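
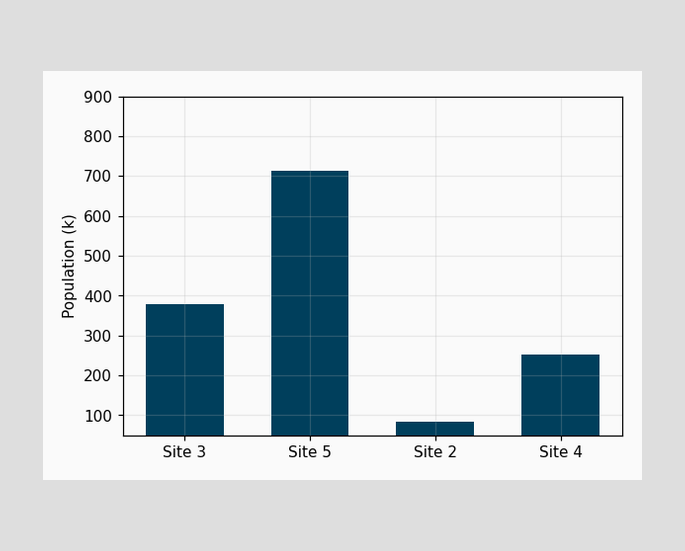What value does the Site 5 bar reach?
714k

Reading along the chart's y-axis, the Site 5 bar reaches 714k.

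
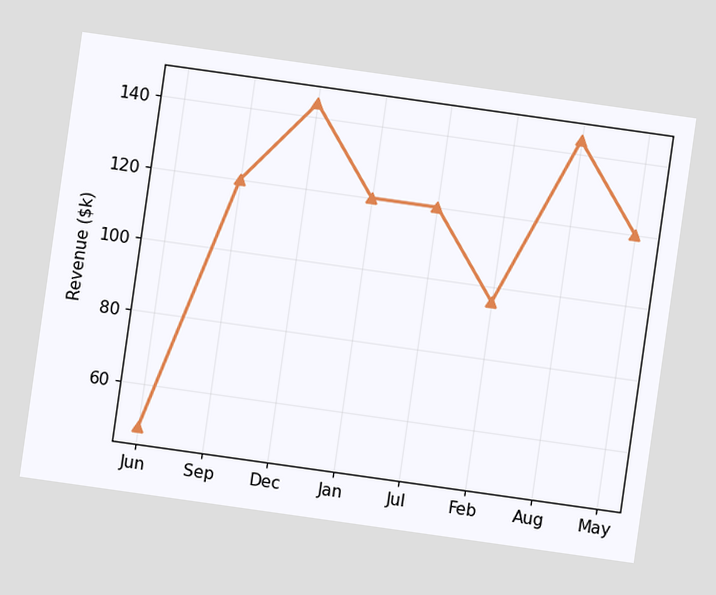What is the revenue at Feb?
The chart is tilted about 8° clockwise. At Feb, the line is at $96k.

$96k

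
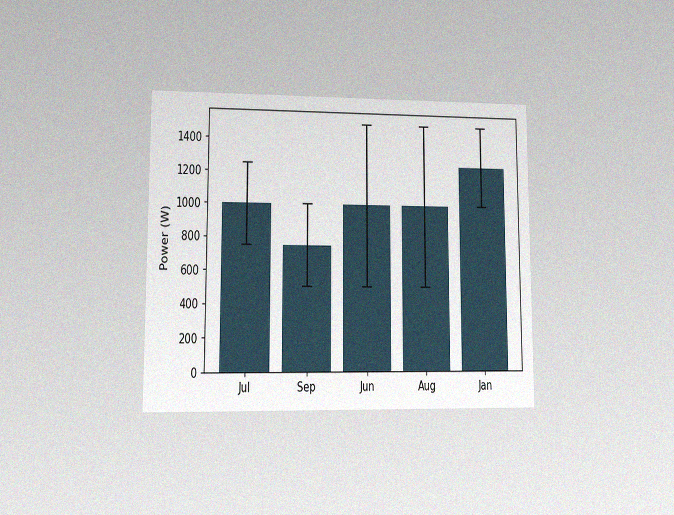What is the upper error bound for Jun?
1500W

The chart is viewed at a slight angle, with some photo noise. The Jun bar's upper whisker reaches 1500W.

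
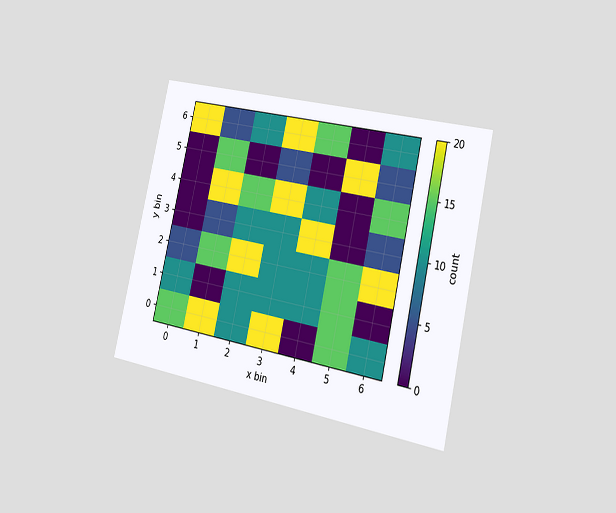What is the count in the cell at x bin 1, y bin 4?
The chart is tilted about 13° clockwise and viewed slightly from the right. Matching the cell (1, 4) against the colorbar gives 20.

20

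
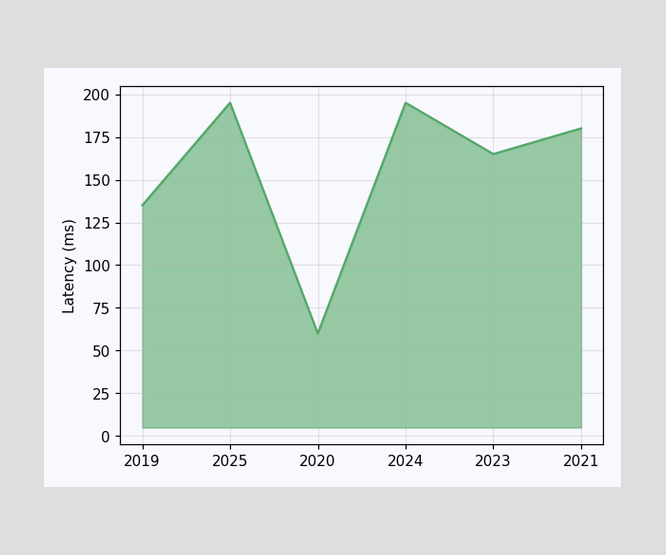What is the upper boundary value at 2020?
At 2020 the upper boundary is at 60ms.

60ms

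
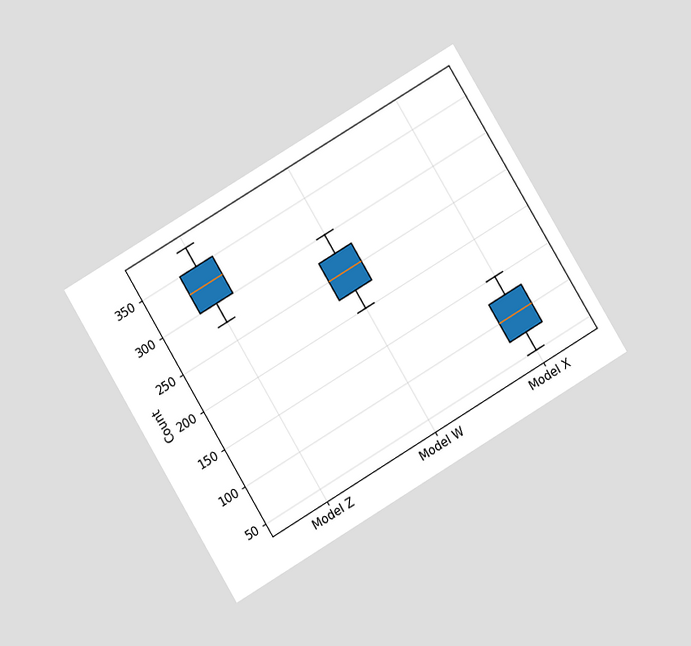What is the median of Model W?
250

The chart is tilted about 31° counter-clockwise and viewed at a slight angle. The median line in the Model W box sits at 250.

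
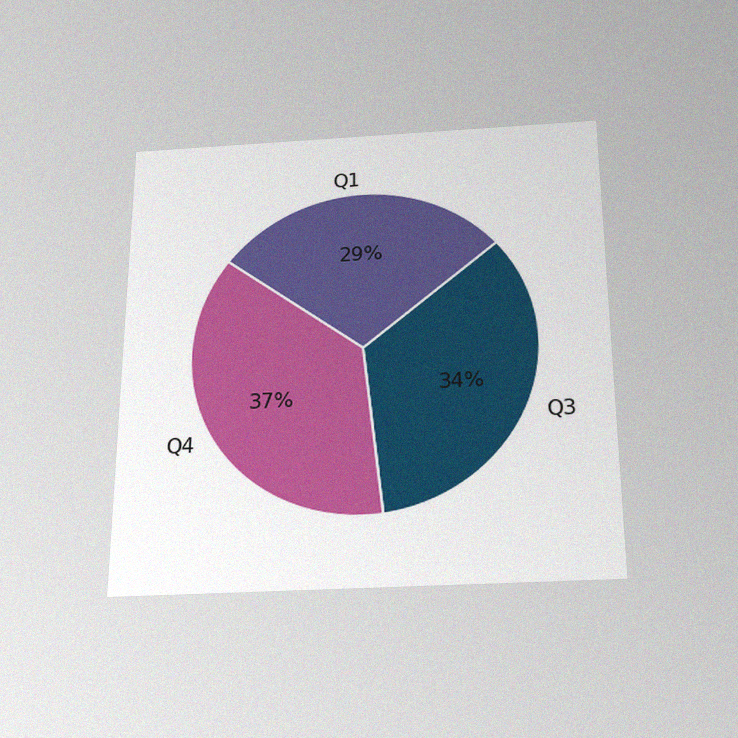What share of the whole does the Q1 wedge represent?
The chart is viewed slightly from below, with some photo noise. The Q1 slice takes up 29% of the pie.

29%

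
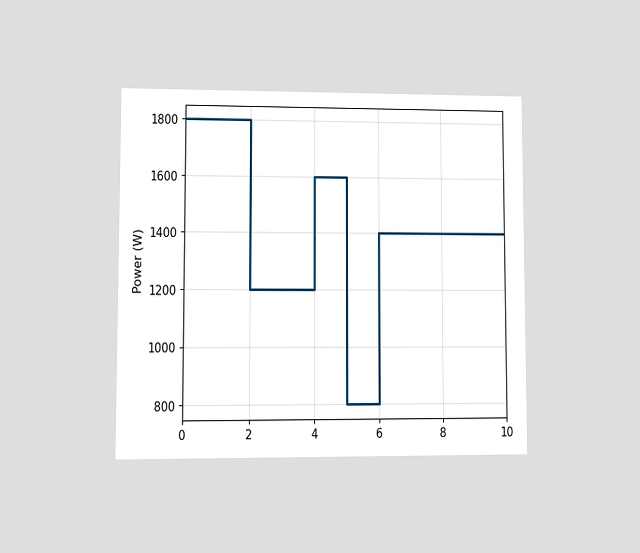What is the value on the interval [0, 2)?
The chart is viewed at a slight angle. On [0, 2) the step sits at 1800W.

1800W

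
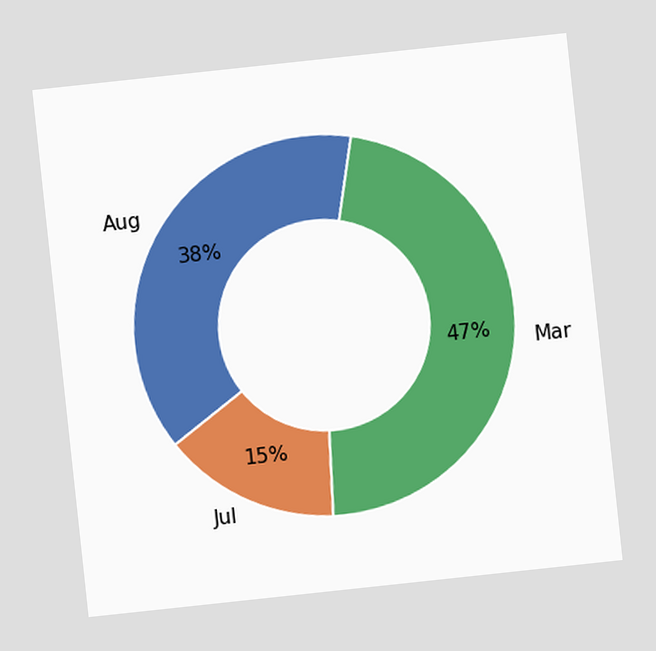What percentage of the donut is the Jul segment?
The chart is tilted about 6° counter-clockwise. The Jul segment takes up 15% of the ring.

15%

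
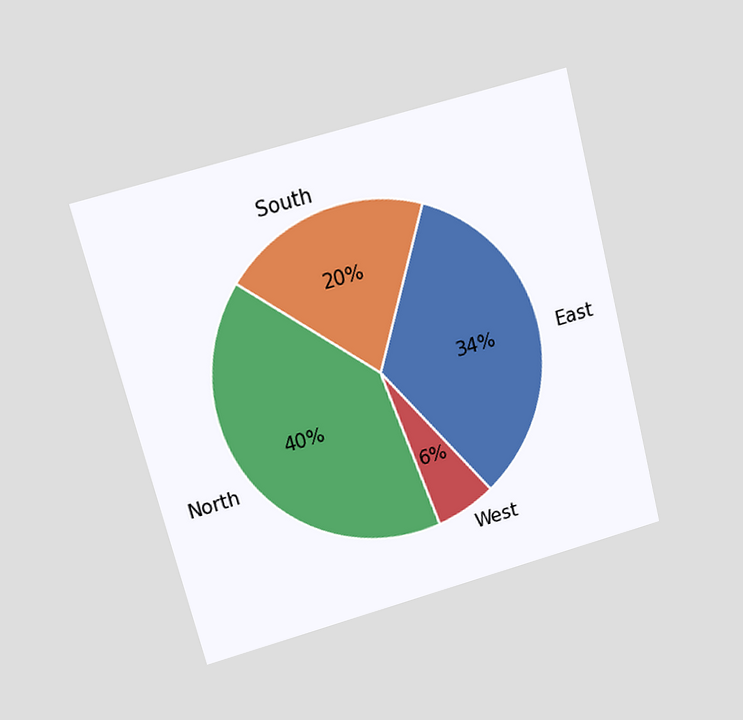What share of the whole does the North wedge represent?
40%

The chart is tilted about 14° counter-clockwise and viewed at a slight angle. The North slice takes up 40% of the pie.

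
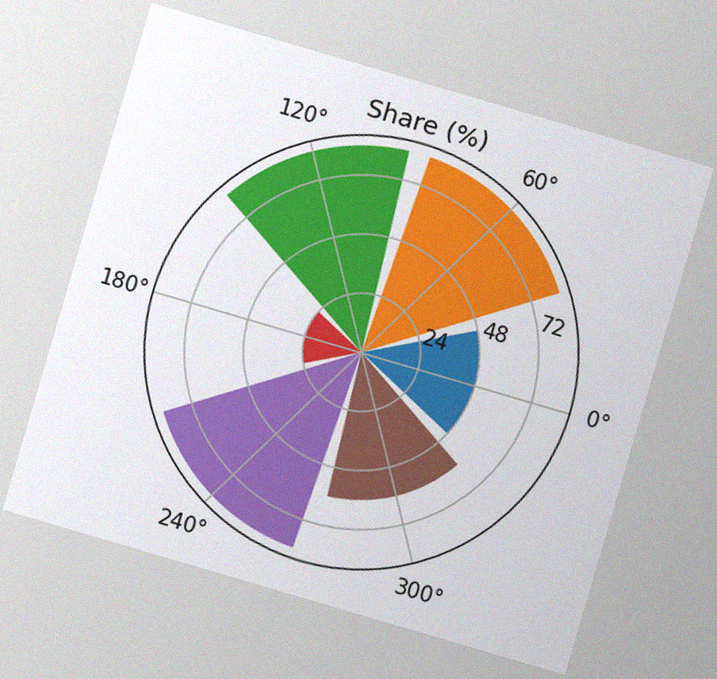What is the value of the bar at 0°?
48%

The chart is tilted about 16° clockwise, with some photo noise. The bar at 0° reaches 48% on the radial axis.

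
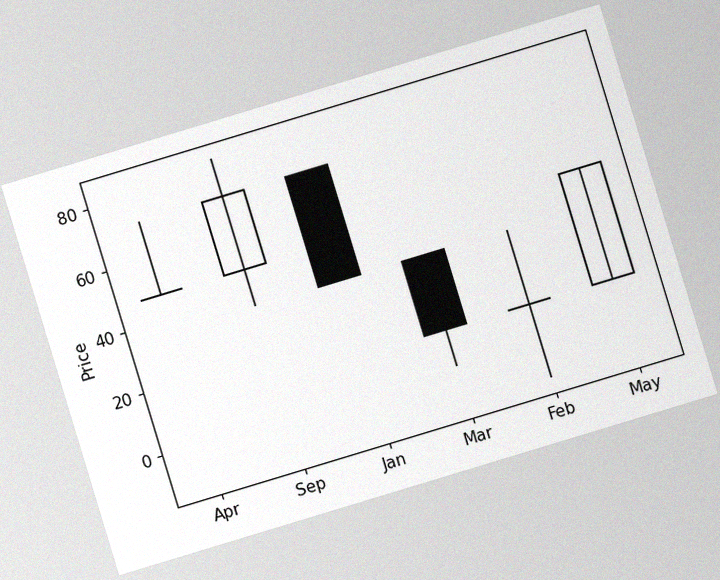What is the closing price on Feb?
12

The chart is tilted about 17° counter-clockwise, with some photo noise. The Feb candle closes at 12.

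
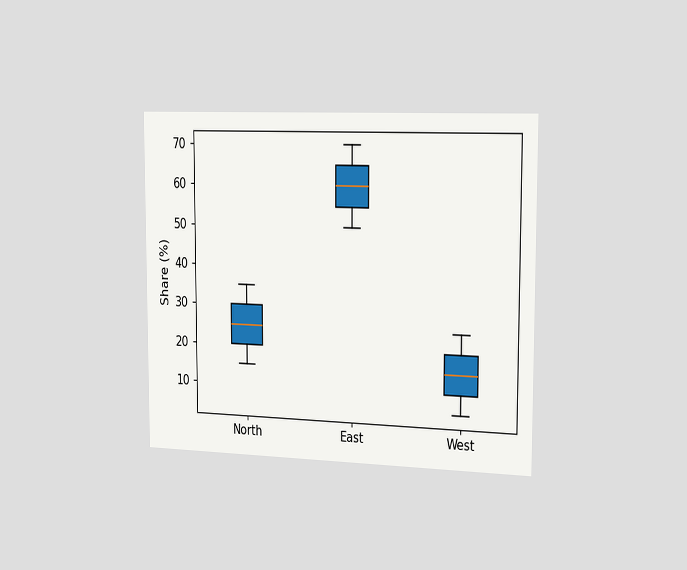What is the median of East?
The chart is viewed slightly from the right. The median line in the East box sits at 60%.

60%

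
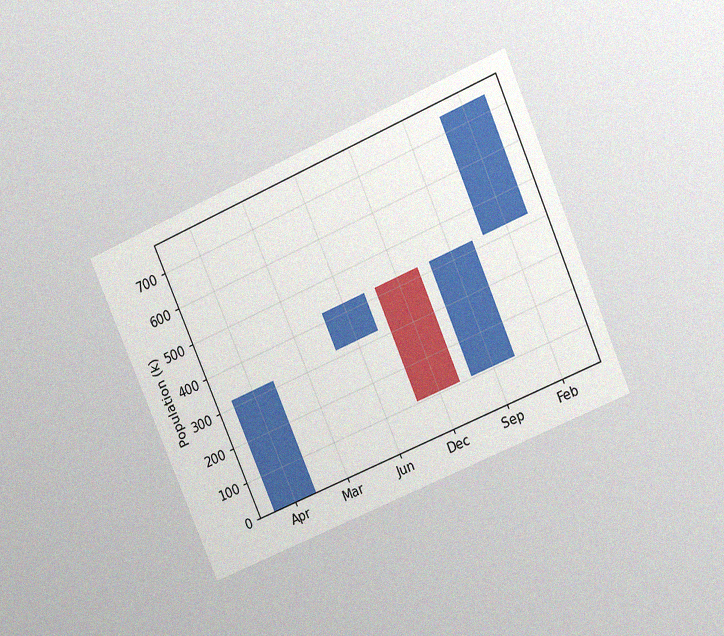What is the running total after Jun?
The chart is tilted about 23° counter-clockwise and viewed at a slight angle, with some photo noise. After Jun the running total reaches 424k.

424k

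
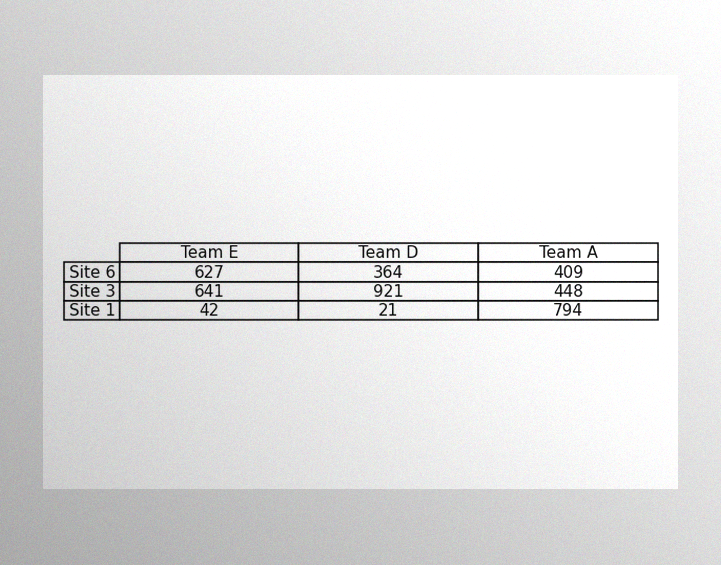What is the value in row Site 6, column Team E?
627

The image has some photo noise and uneven lighting. The (Site 6, Team E) cell reads 627.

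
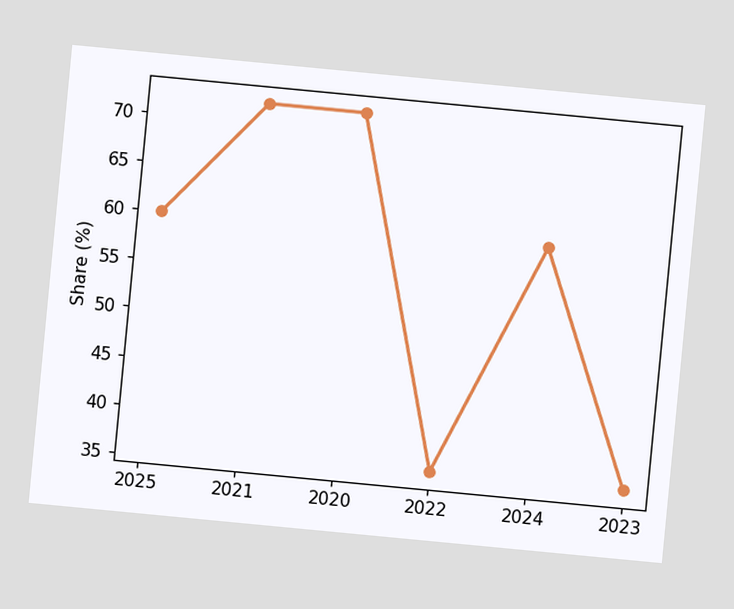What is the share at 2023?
36%

The chart is tilted about 5° clockwise. At 2023, the line is at 36%.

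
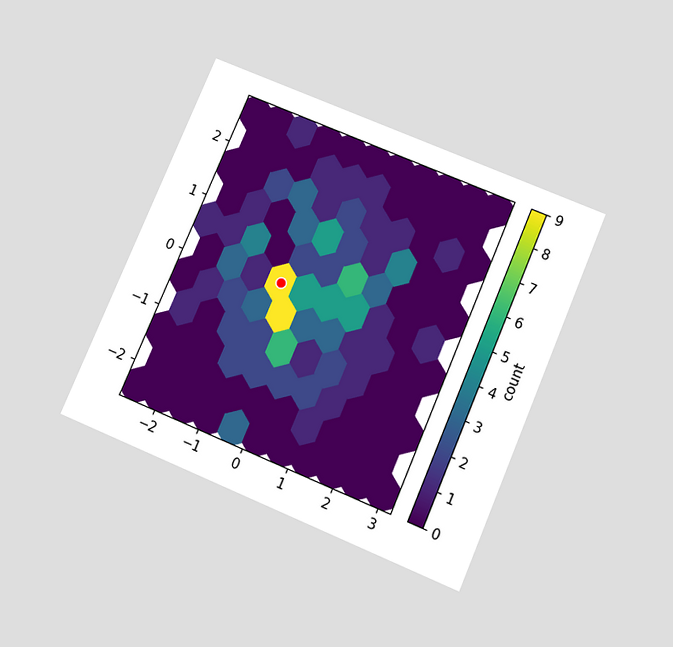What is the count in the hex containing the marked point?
The chart is tilted about 23° clockwise and viewed slightly from below. The marked hex reads 9 on the colorbar.

9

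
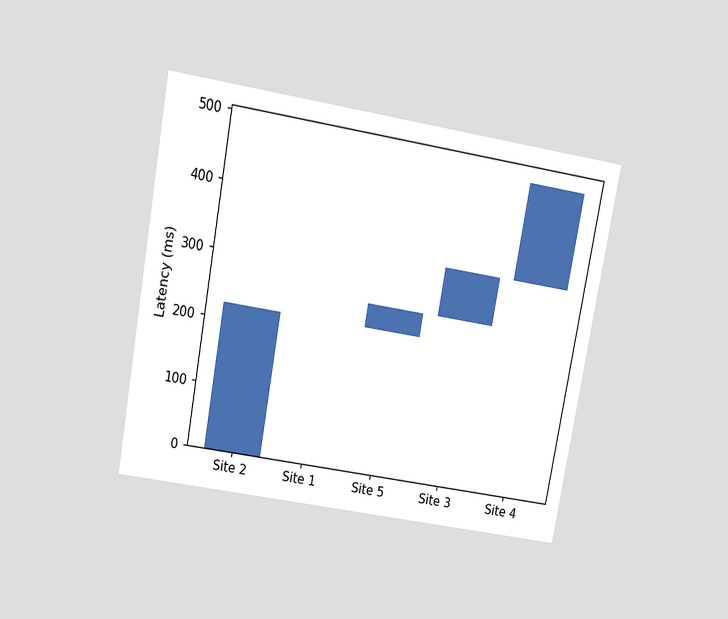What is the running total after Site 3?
333ms

The chart is tilted about 10° clockwise and viewed slightly from above. After Site 3 the running total reaches 333ms.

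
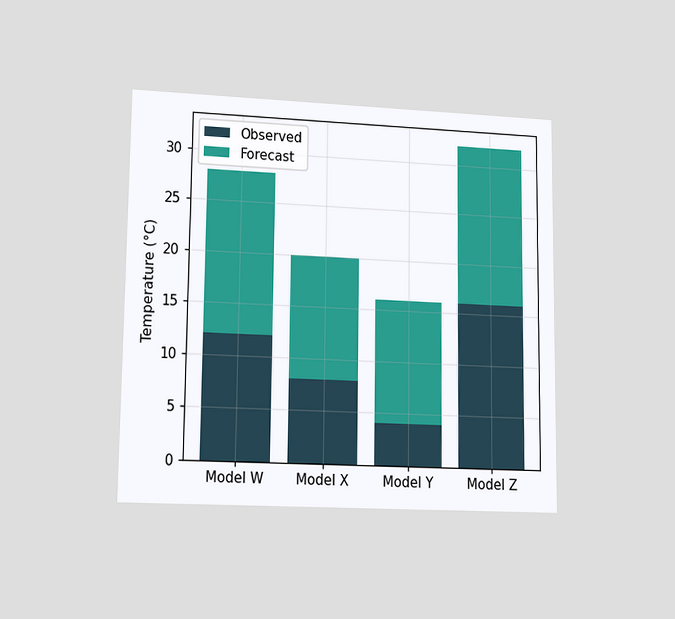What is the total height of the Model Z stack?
32°C

The chart is viewed at a slight angle. The Model Z stack's top reaches 32°C on the y-axis.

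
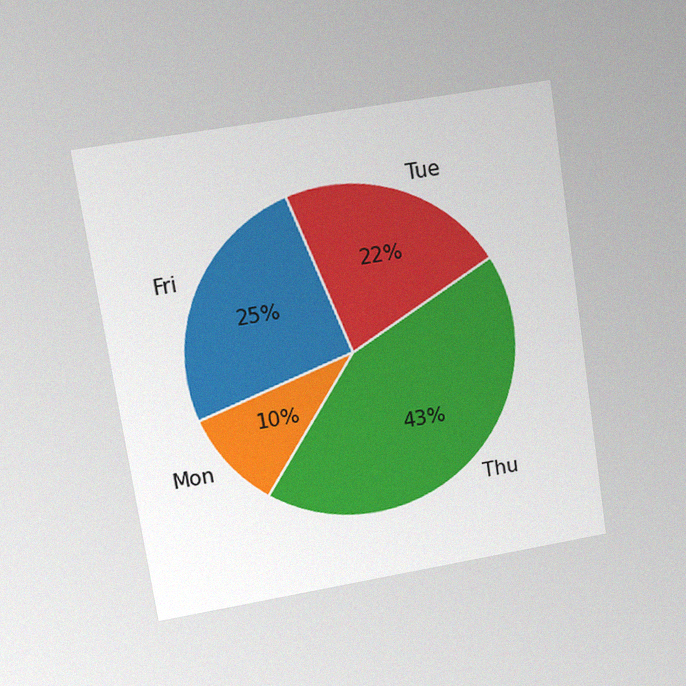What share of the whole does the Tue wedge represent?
22%

The chart is tilted about 9° counter-clockwise and viewed at a slight angle, with some photo noise. The Tue slice takes up 22% of the pie.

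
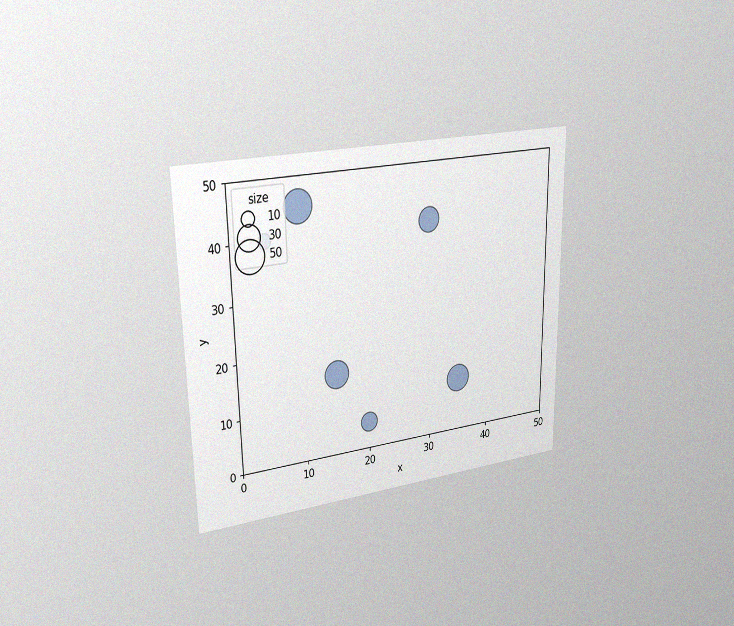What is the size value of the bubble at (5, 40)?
The chart is viewed slightly from the left, with some photo noise. Matching the bubble at (5, 40) against the size legend gives 10.

10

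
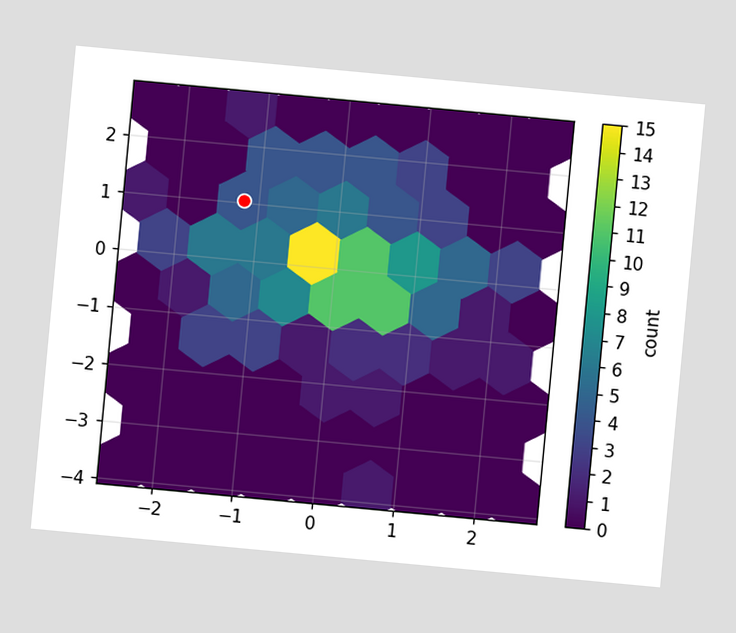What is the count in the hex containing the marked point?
4

The chart is tilted about 5° clockwise. The marked hex reads 4 on the colorbar.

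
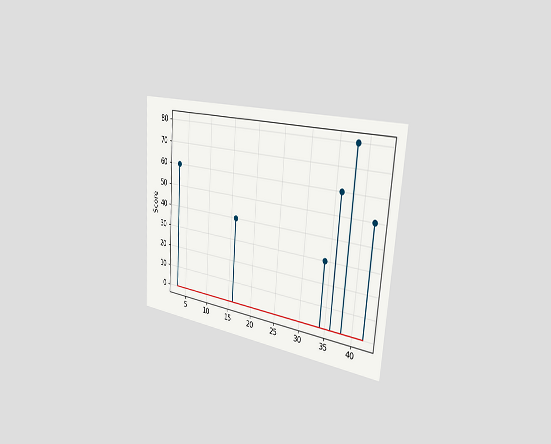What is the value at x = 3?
The chart is tilted about 4° clockwise and viewed slightly from the right. The stem at x=3 reaches 60.

60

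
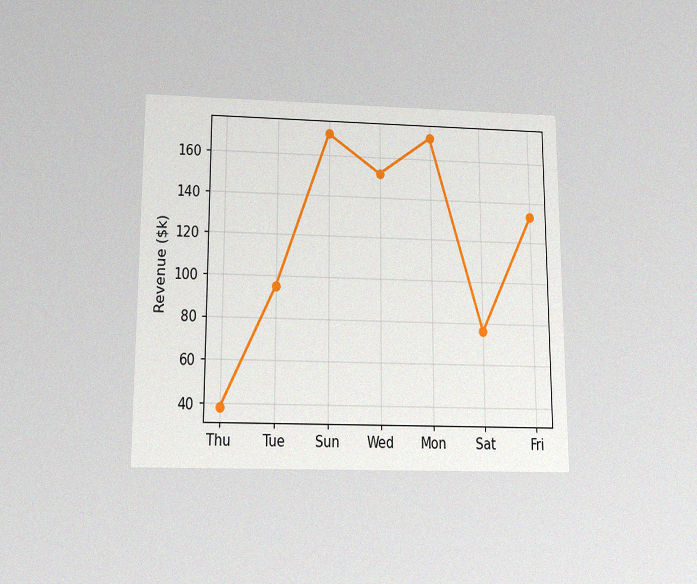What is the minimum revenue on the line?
$38k

The chart is viewed slightly from below, with some photo noise. The lowest point is at Thu, and reading across to the y-axis gives $38k.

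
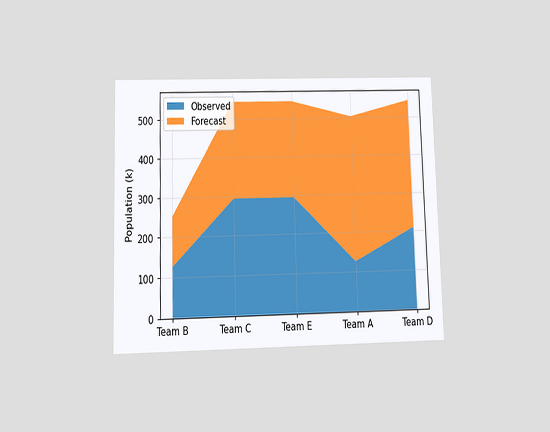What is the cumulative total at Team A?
The chart is viewed at a slight angle. The stacked total at Team A reaches 504k.

504k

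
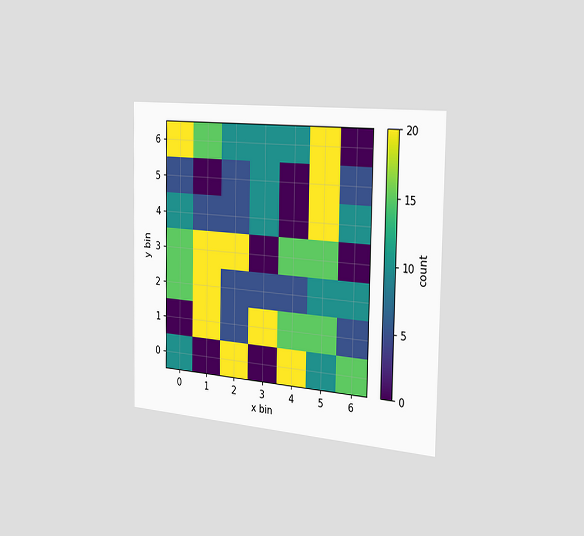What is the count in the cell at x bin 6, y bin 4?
The chart is viewed slightly from the right. Matching the cell (6, 4) against the colorbar gives 10.

10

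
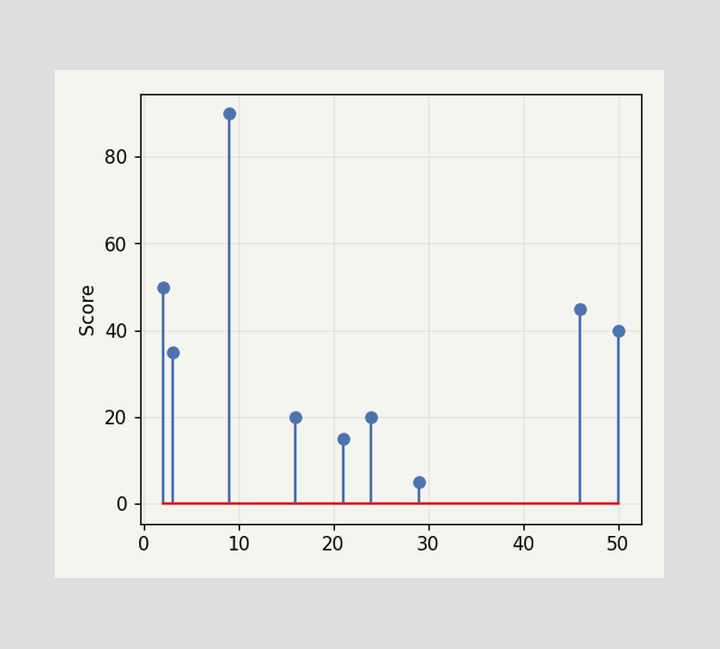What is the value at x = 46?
The stem at x=46 reaches 45.

45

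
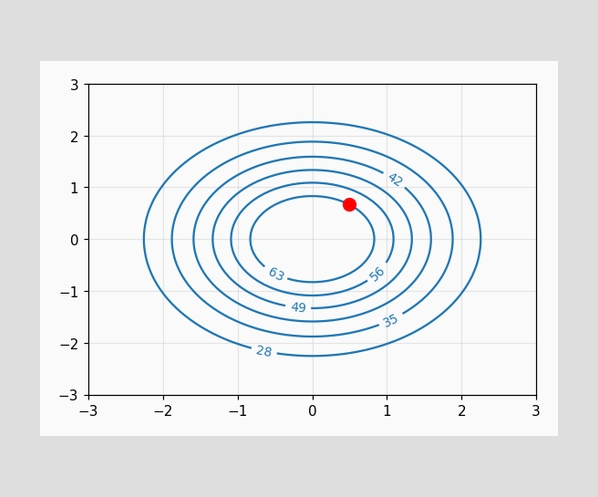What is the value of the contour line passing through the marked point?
63

The marked point sits on the contour labelled 63.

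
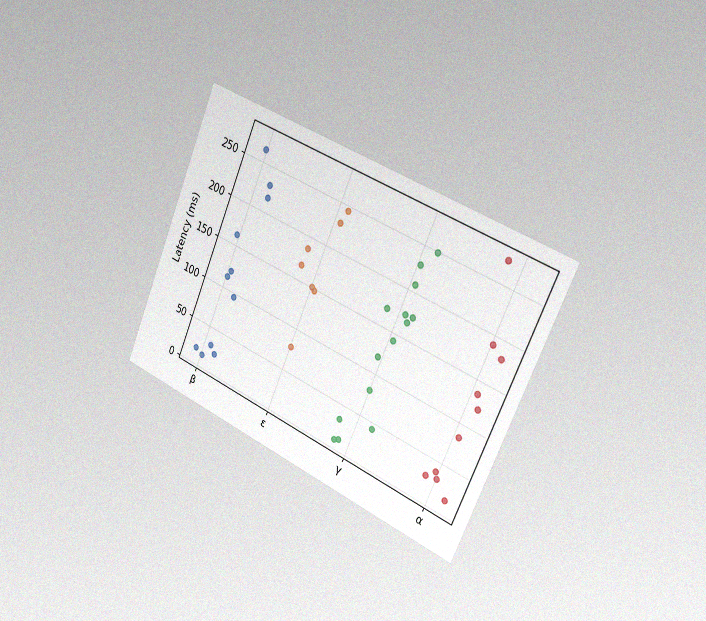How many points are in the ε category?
7

The chart is tilted about 23° clockwise and viewed slightly from the right, with some photo noise. Counting the markers in the ε column gives 7.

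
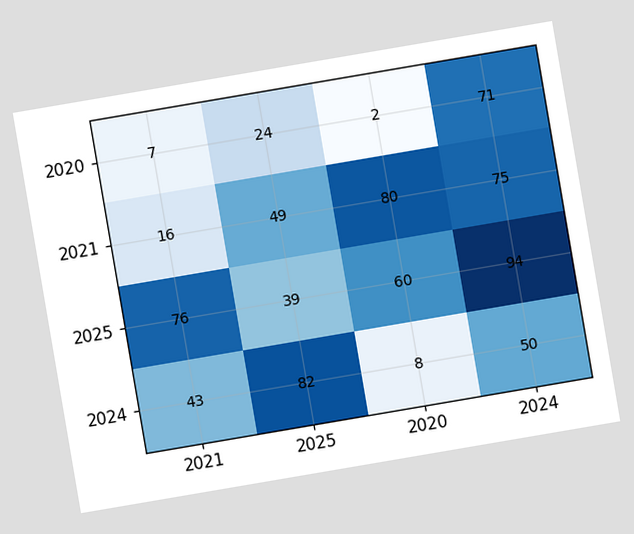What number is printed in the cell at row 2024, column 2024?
The chart is tilted about 10° counter-clockwise. The (2024, 2024) cell reads 50.

50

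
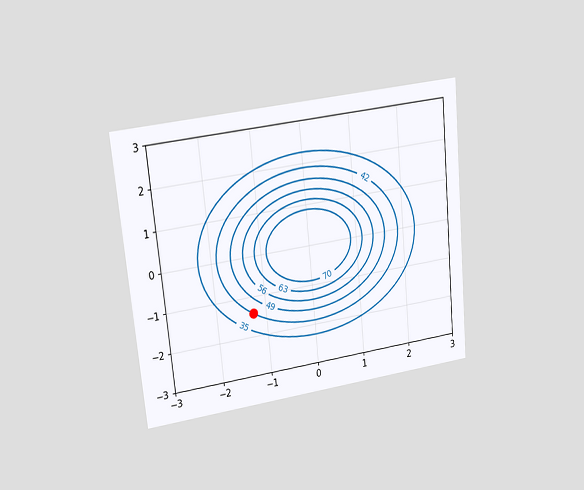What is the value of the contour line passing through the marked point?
42

The chart is tilted about 6° counter-clockwise and viewed at a slight angle. The marked point sits on the contour labelled 42.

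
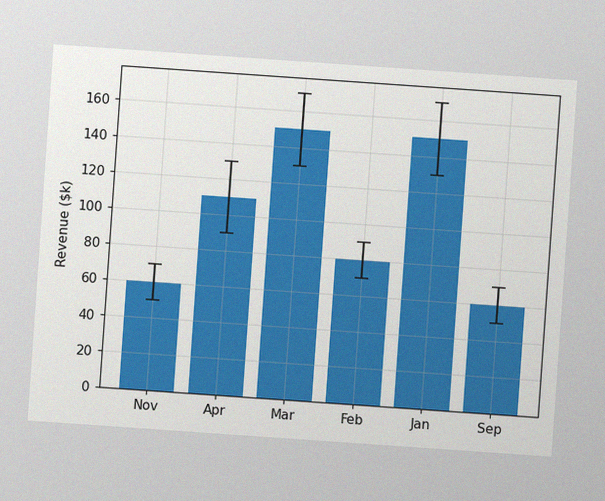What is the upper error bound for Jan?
The chart is tilted about 4° clockwise, with some photo noise. The Jan bar's upper whisker reaches $170k.

$170k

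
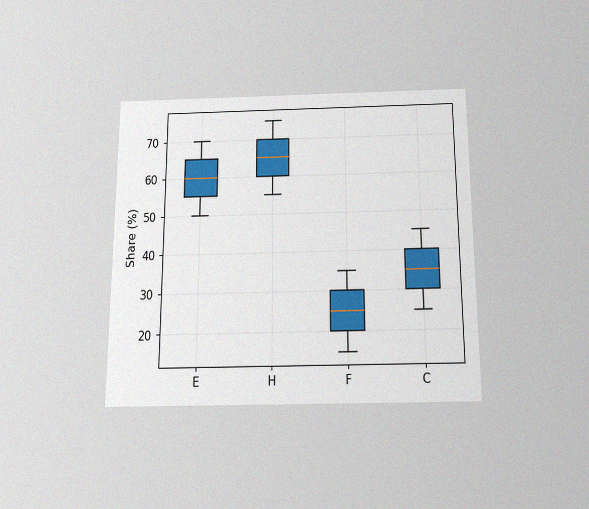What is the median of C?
The chart is viewed slightly from below, with some photo noise. The median line in the C box sits at 35%.

35%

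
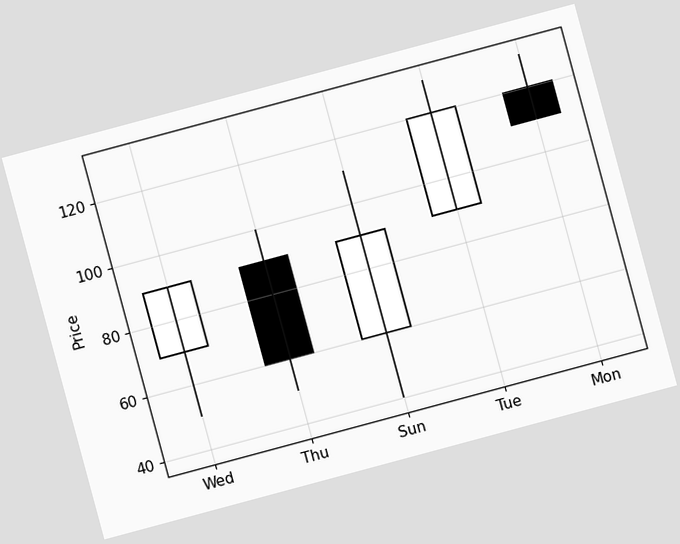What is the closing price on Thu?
The chart is tilted about 15° counter-clockwise. The Thu candle closes at 60.

60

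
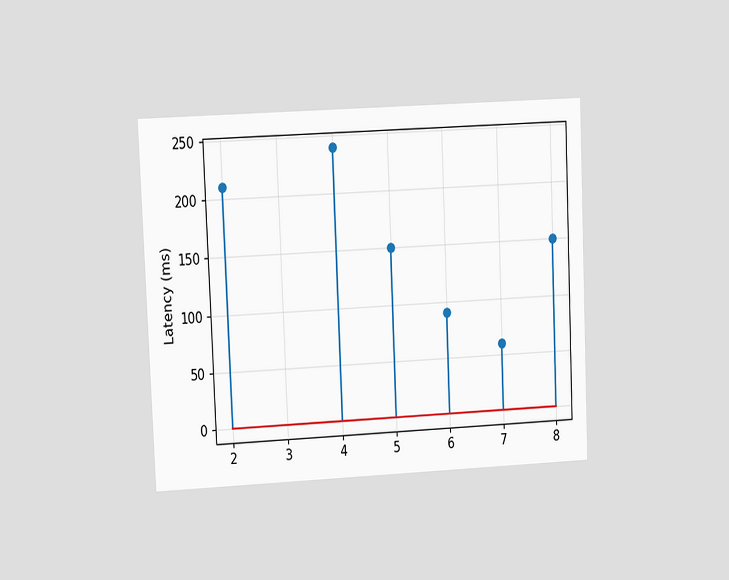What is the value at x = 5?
The chart is tilted about 2° counter-clockwise and viewed at a slight angle. The stem at x=5 reaches 150ms.

150ms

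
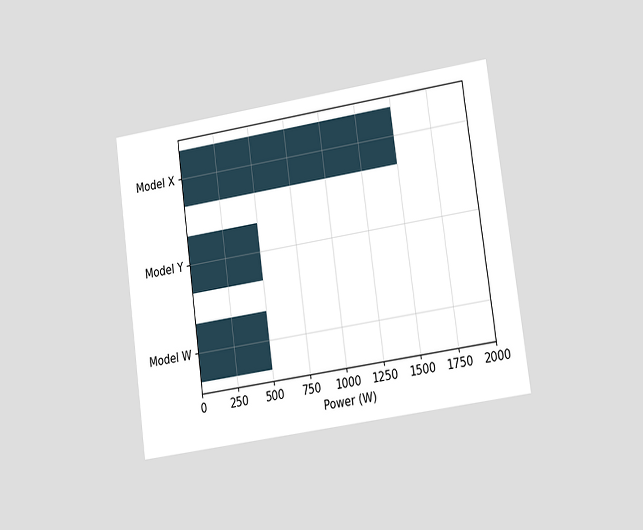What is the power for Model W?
The chart is tilted about 8° counter-clockwise and viewed slightly from the right. Reading along the chart's x-axis, the Model W bar reaches 500W.

500W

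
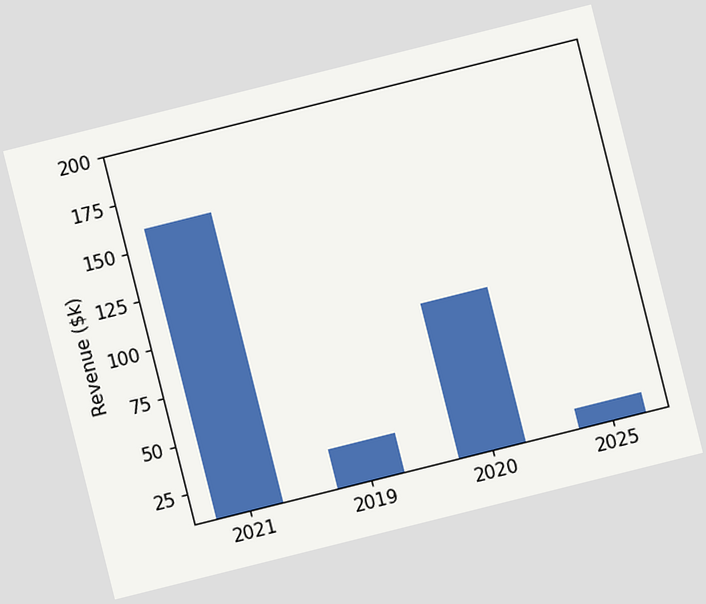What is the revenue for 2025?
The chart is tilted about 14° counter-clockwise. Reading along the chart's y-axis, the 2025 bar reaches $20k.

$20k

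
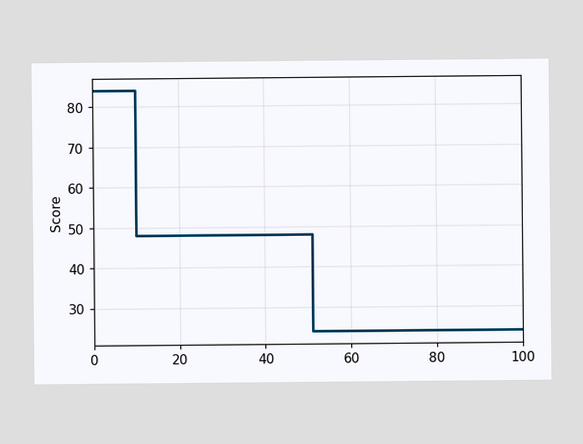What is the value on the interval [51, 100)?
24

On [51, 100) the step sits at 24.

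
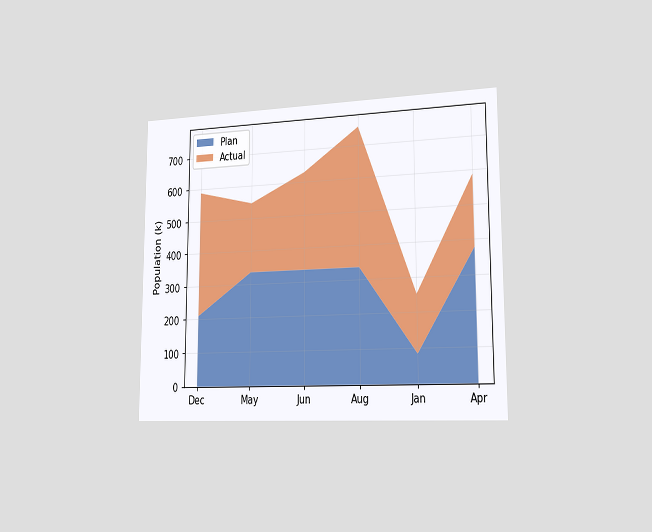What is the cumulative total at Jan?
The chart is viewed slightly from the right. The stacked total at Jan reaches 252k.

252k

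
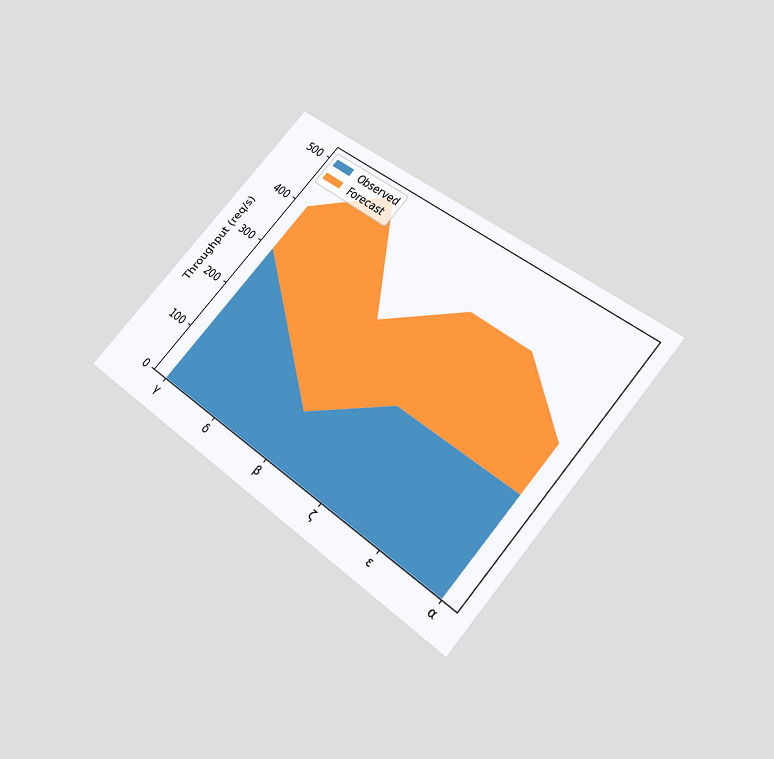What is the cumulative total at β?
The chart is tilted about 41° clockwise and viewed slightly from below. The stacked total at β reaches 300req/s.

300req/s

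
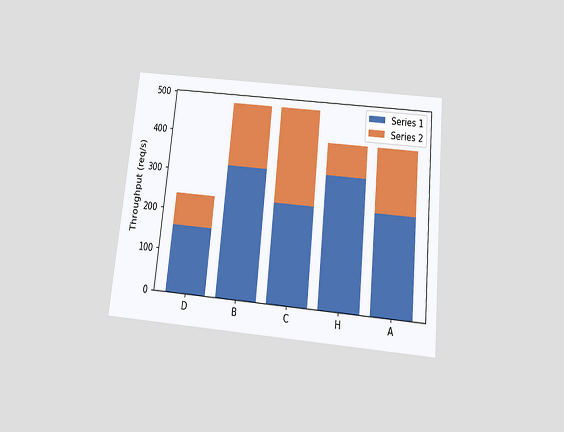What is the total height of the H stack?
The chart is tilted about 6° clockwise and viewed slightly from below. The H stack's top reaches 400req/s on the y-axis.

400req/s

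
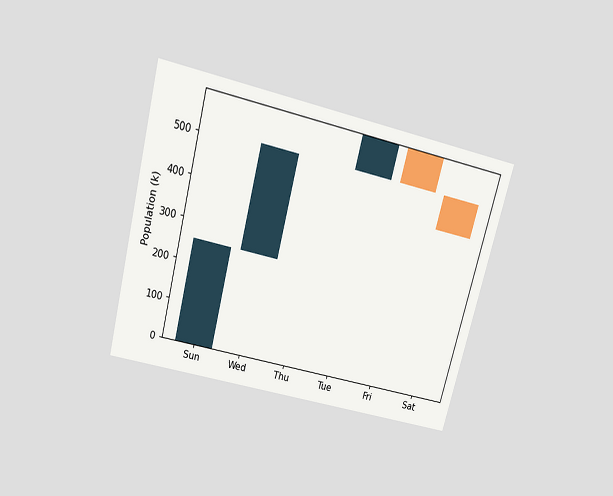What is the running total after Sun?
The chart is tilted about 15° clockwise and viewed slightly from above. After Sun the running total reaches 255k.

255k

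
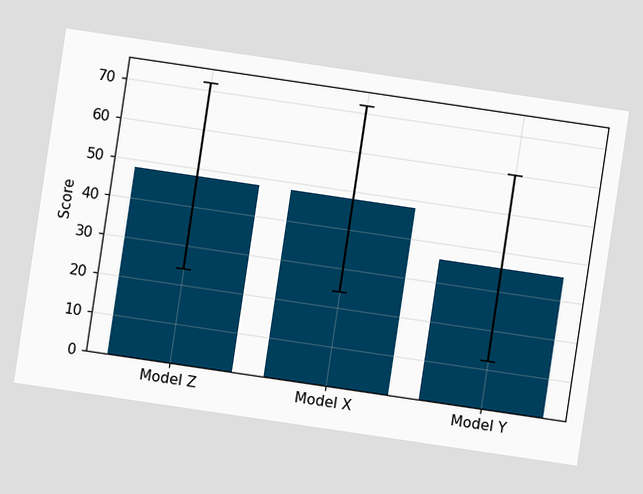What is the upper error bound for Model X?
72

The chart is tilted about 8° clockwise. The Model X bar's upper whisker reaches 72.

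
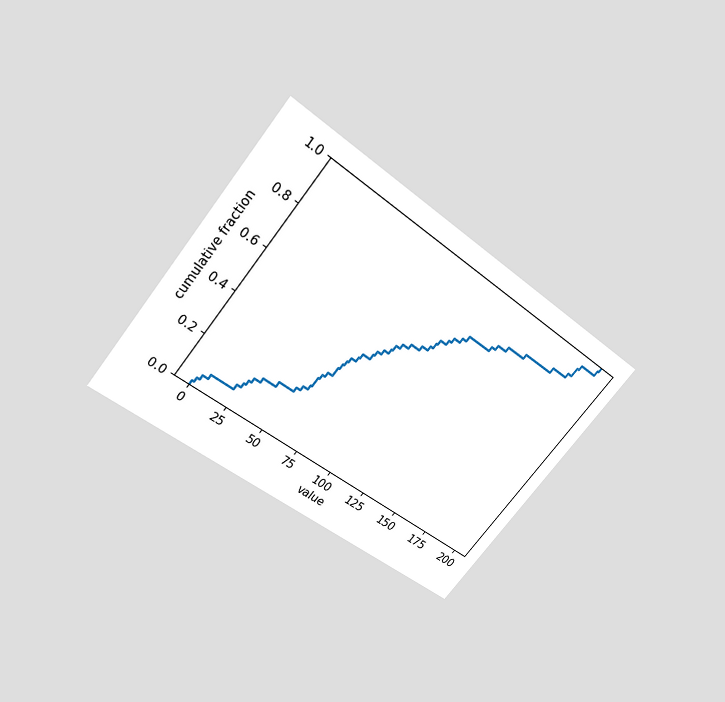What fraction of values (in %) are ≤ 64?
38%

The chart is tilted about 39° clockwise and viewed slightly from above. At x=64 the ECDF step is at 38%.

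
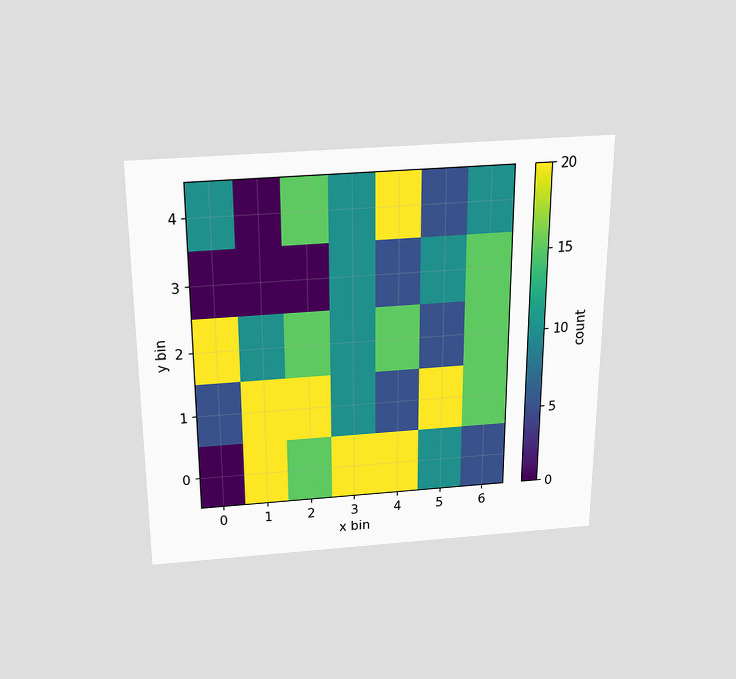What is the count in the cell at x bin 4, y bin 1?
5

The chart is viewed slightly from above. Matching the cell (4, 1) against the colorbar gives 5.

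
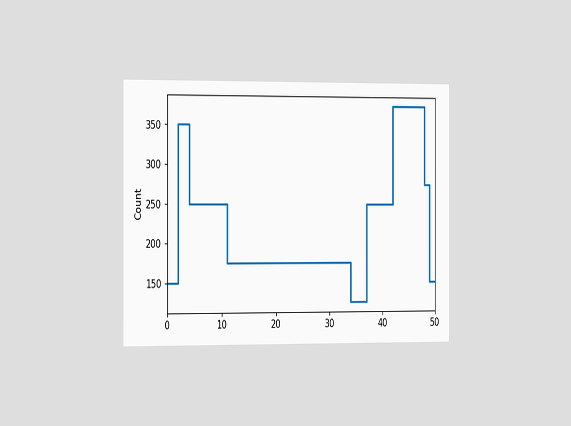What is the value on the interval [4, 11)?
The chart is viewed slightly from the left. On [4, 11) the step sits at 250.

250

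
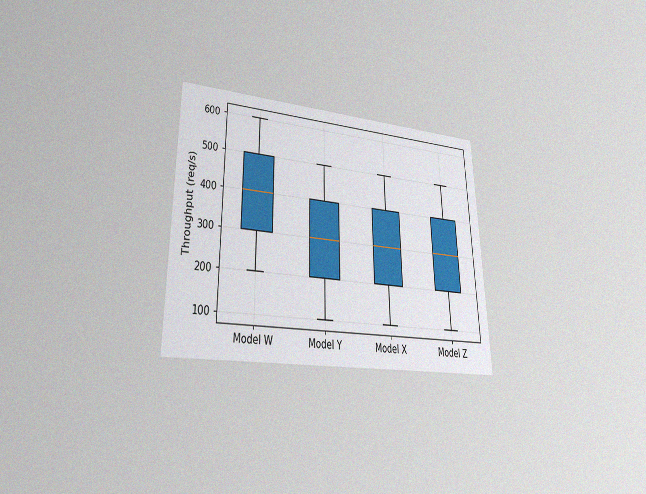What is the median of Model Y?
The chart is viewed at a slight angle, with some photo noise. The median line in the Model Y box sits at 300req/s.

300req/s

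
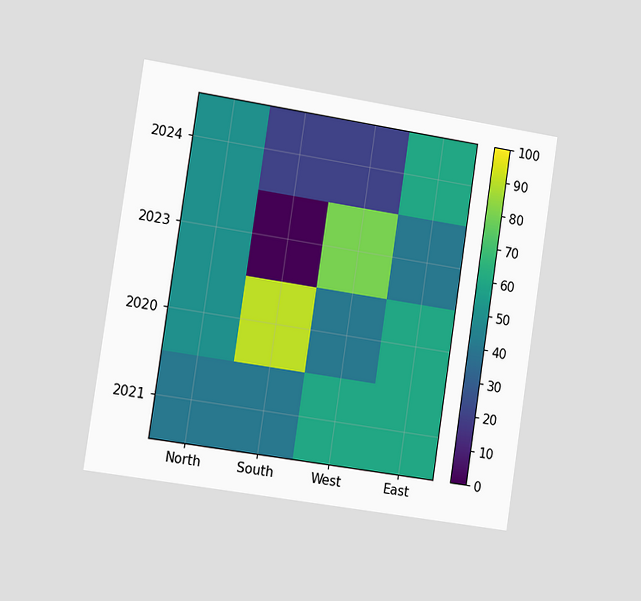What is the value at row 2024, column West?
20

The chart is tilted about 8° clockwise and viewed slightly from the left. Matching cell (2024, West) against the colorbar gives 20.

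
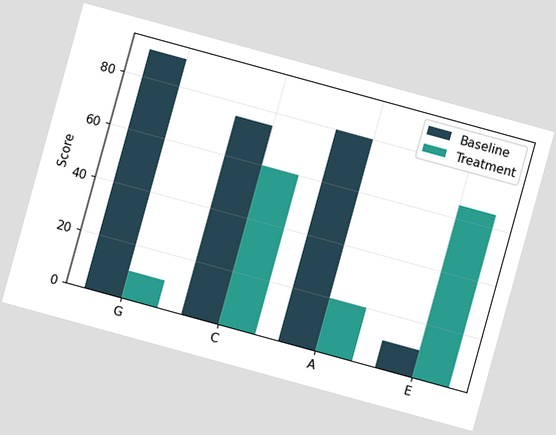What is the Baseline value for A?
The chart is tilted about 15° clockwise. The Baseline bar at A reaches 80 on the y-axis.

80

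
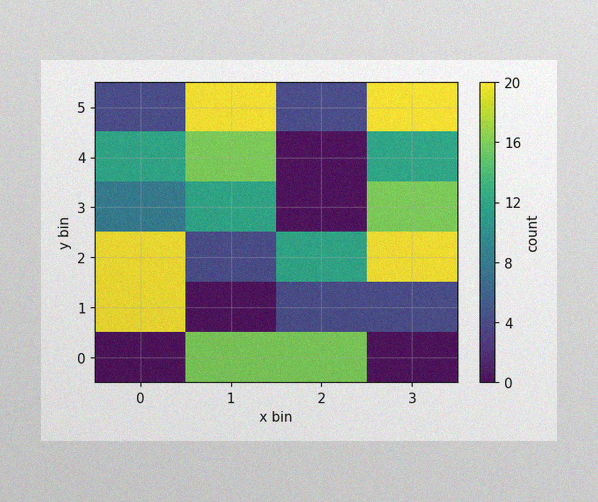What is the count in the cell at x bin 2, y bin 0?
16

The image has some photo noise and uneven lighting. Matching the cell (2, 0) against the colorbar gives 16.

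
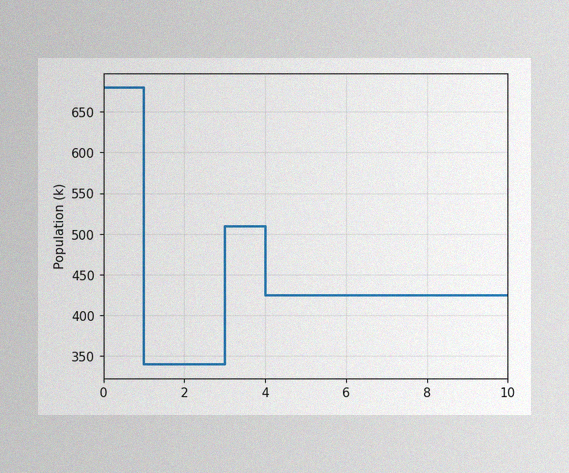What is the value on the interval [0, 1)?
The image has some photo noise and uneven lighting. On [0, 1) the step sits at 680k.

680k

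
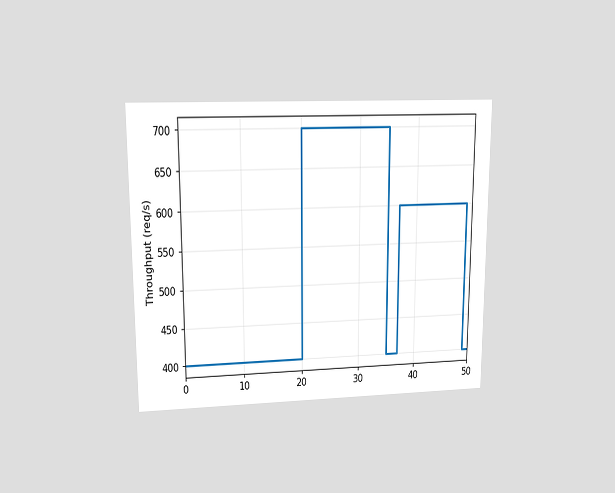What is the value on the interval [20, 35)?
700req/s

The chart is viewed at a slight angle. On [20, 35) the step sits at 700req/s.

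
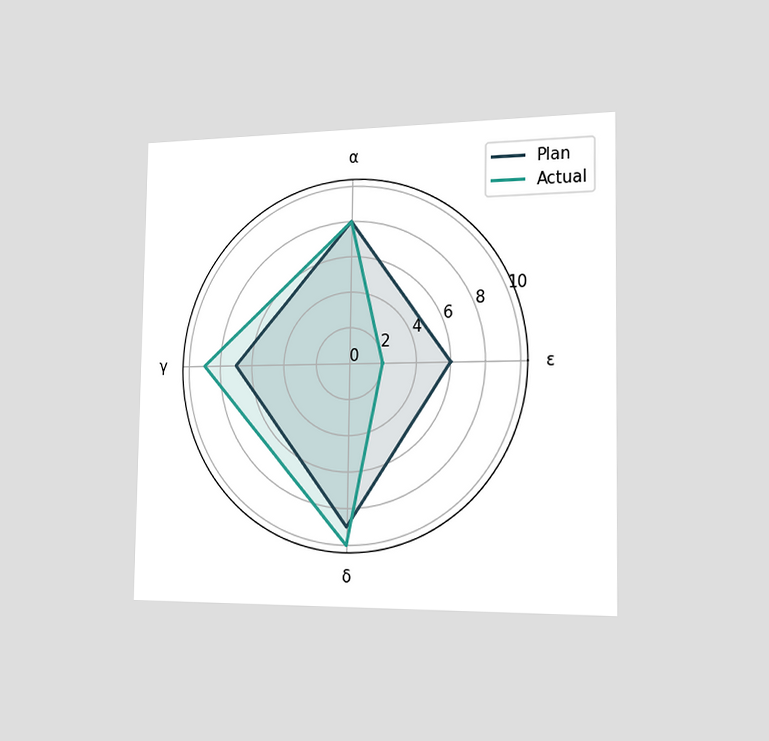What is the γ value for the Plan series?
The chart is viewed slightly from the right. On the γ axis, Plan reaches 7.

7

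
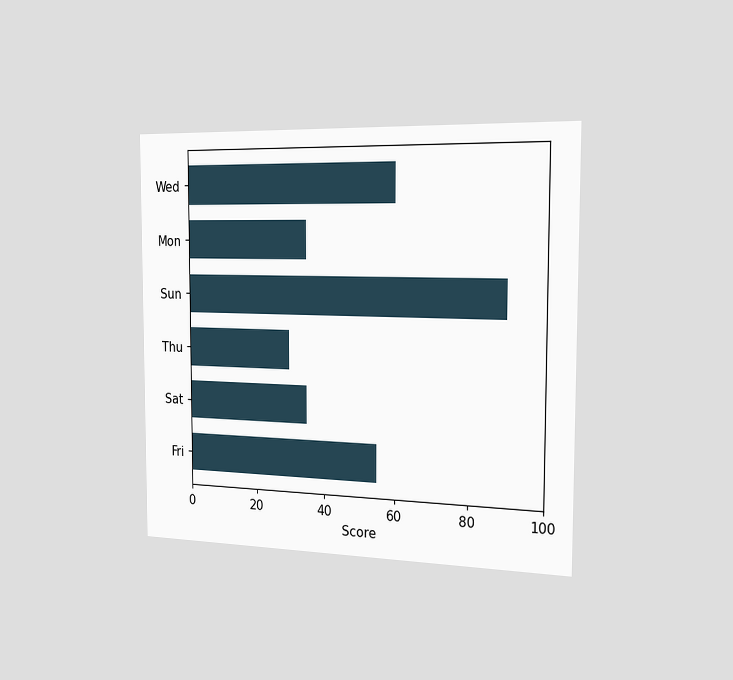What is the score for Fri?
55

The chart is viewed slightly from the right. Reading along the chart's x-axis, the Fri bar reaches 55.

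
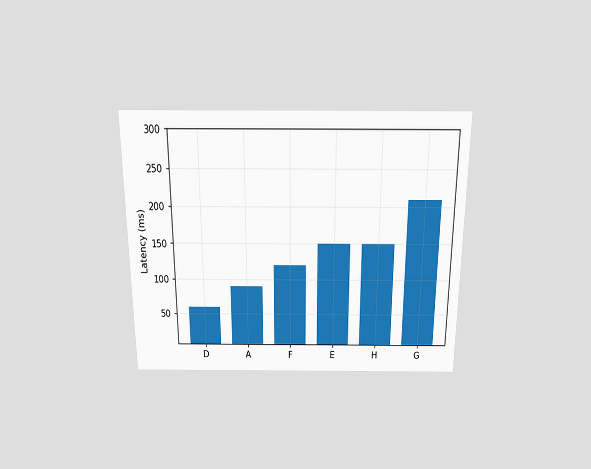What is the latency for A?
The chart is viewed slightly from above. Reading along the chart's y-axis, the A bar reaches 90ms.

90ms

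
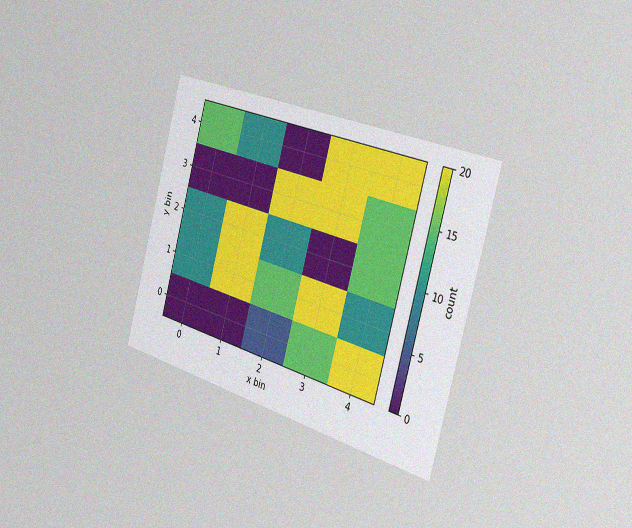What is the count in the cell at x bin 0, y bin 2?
The chart is tilted about 16° clockwise and viewed slightly from the right, with some photo noise. Matching the cell (0, 2) against the colorbar gives 10.

10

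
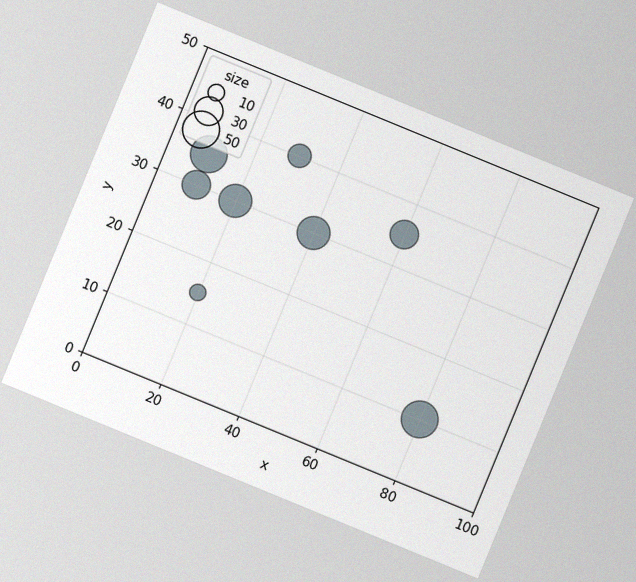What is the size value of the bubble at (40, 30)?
40

The chart is tilted about 22° clockwise, with some photo noise. Matching the bubble at (40, 30) against the size legend gives 40.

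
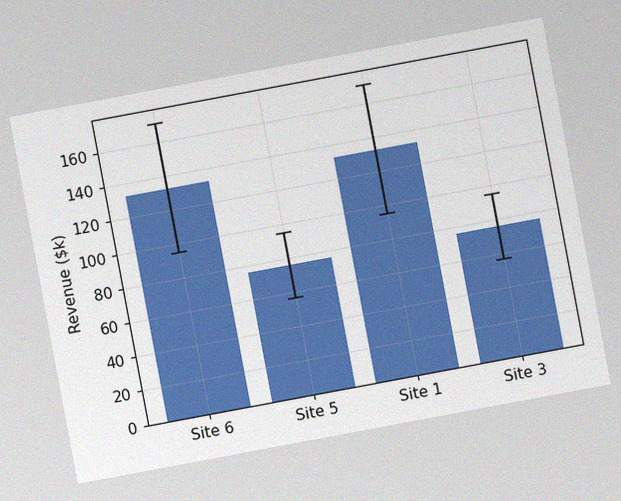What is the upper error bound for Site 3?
The chart is tilted about 11° counter-clockwise, with some photo noise. The Site 3 bar's upper whisker reaches $95k.

$95k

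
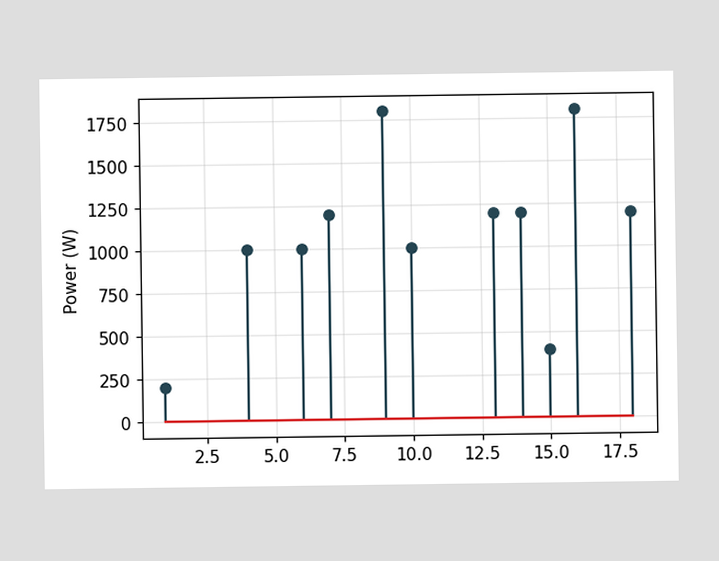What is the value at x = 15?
The stem at x=15 reaches 400W.

400W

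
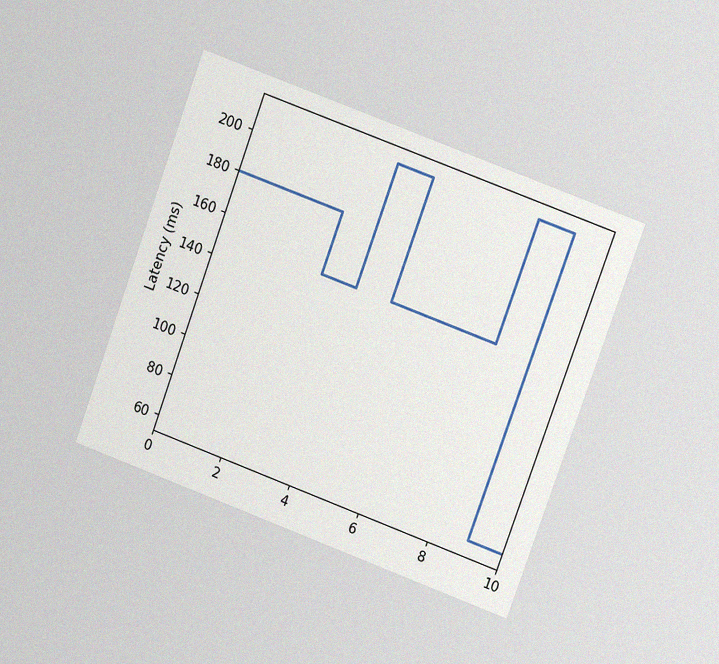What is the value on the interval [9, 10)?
The chart is tilted about 20° clockwise and viewed at a slight angle, with some photo noise. On [9, 10) the step sits at 60ms.

60ms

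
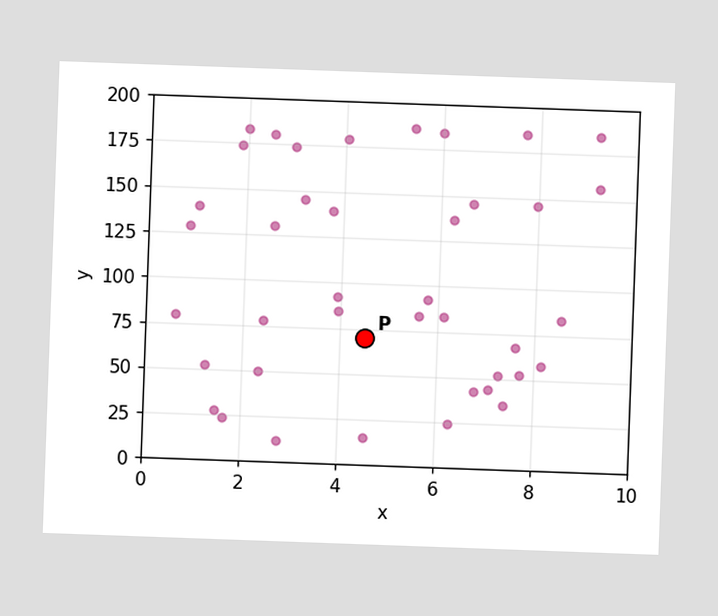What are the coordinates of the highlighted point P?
(4.5, 70)

The chart is tilted about 2° clockwise. Following the gridlines from P to each axis, P sits at (4.5, 70).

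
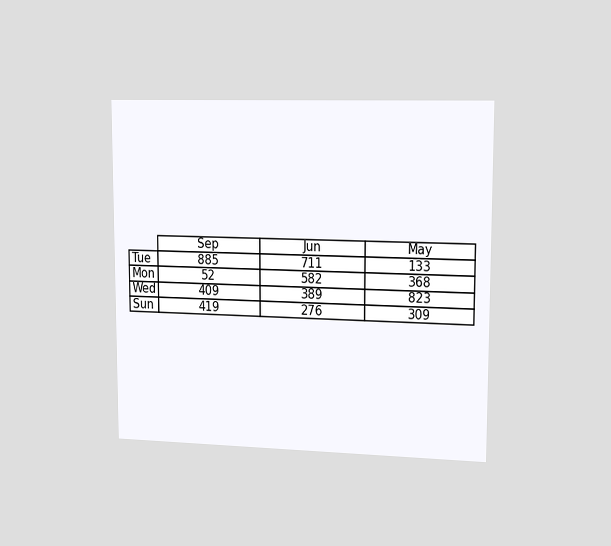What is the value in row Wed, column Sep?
409

The chart is viewed slightly from the right. The (Wed, Sep) cell reads 409.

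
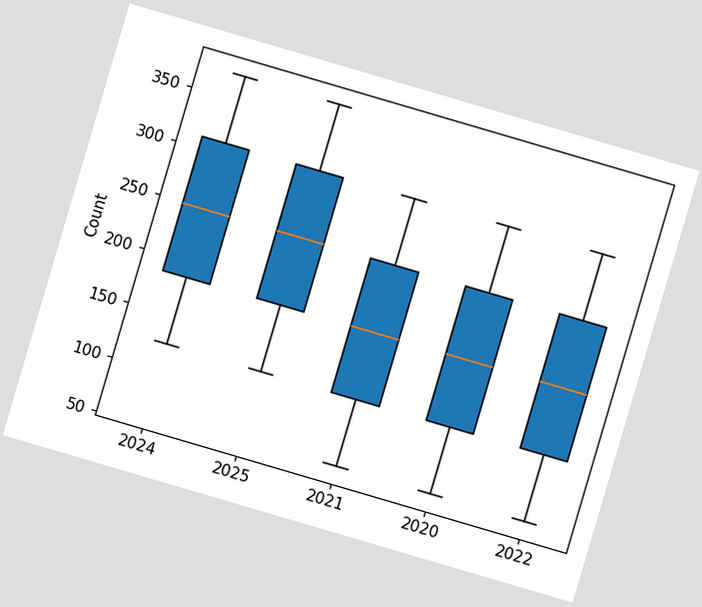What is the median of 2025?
The chart is tilted about 16° clockwise. The median line in the 2025 box sits at 248.

248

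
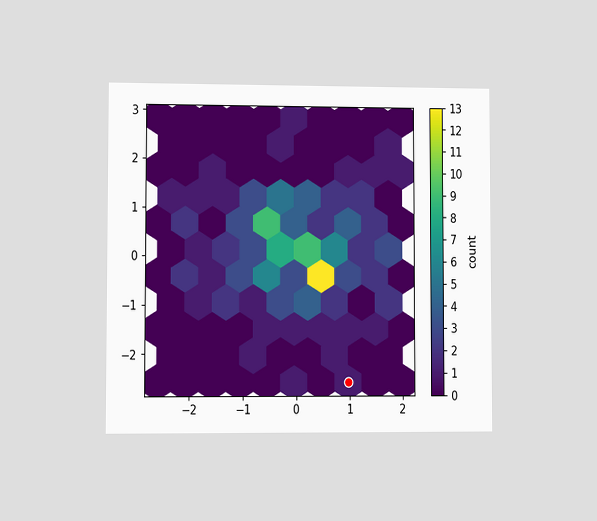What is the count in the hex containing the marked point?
1

The chart is viewed at a slight angle. The marked hex reads 1 on the colorbar.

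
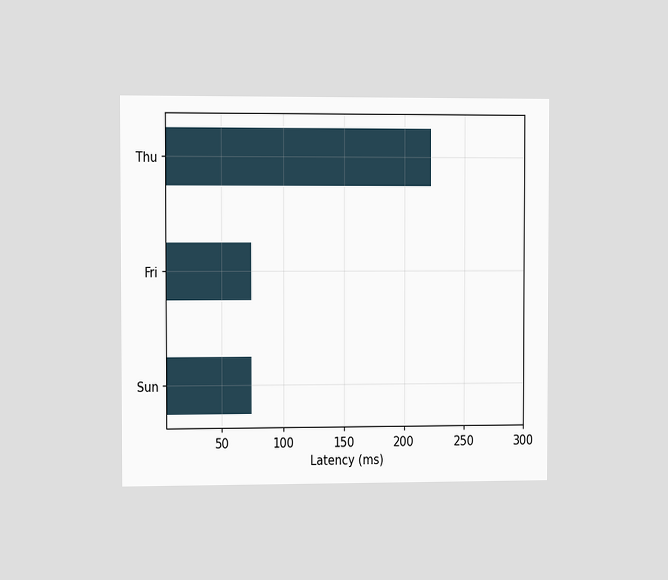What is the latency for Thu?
The chart is viewed slightly from the left. Reading along the chart's x-axis, the Thu bar reaches 222ms.

222ms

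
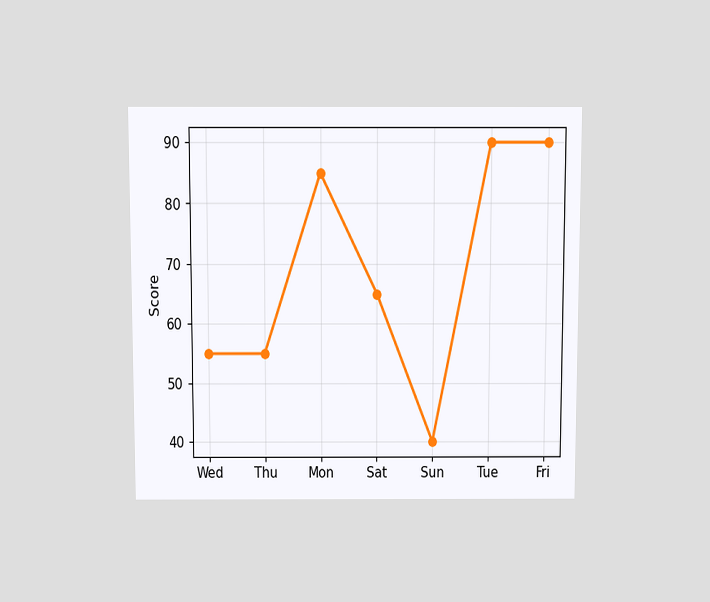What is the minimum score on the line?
The chart is viewed slightly from above. The lowest point is at Sun, and reading across to the y-axis gives 40.

40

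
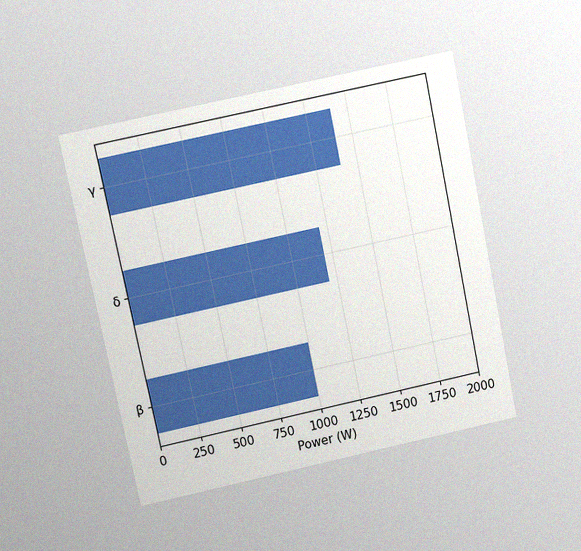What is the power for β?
1000W

The chart is tilted about 12° counter-clockwise and viewed at a slight angle, with some photo noise. Reading along the chart's x-axis, the β bar reaches 1000W.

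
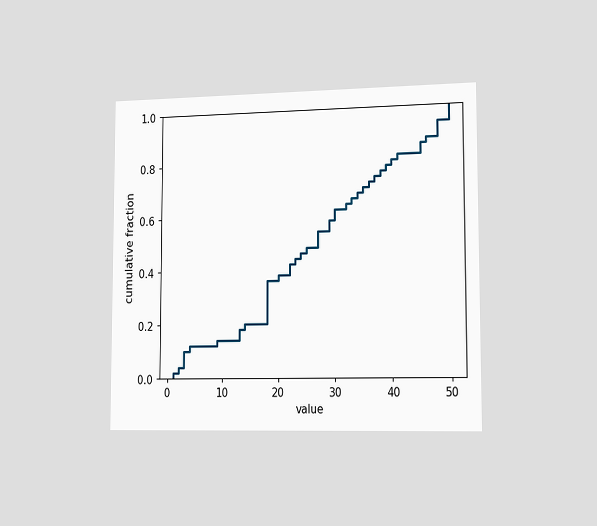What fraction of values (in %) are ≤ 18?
The chart is viewed slightly from the right. At x=18 the ECDF step is at 36%.

36%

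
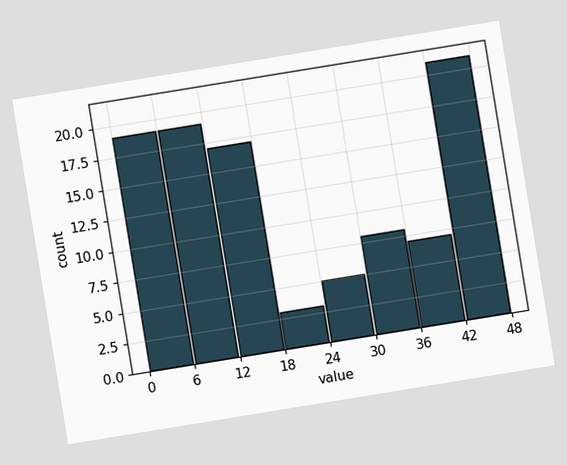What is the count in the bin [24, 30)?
The chart is tilted about 9° counter-clockwise. The [24, 30) bin has height 5.

5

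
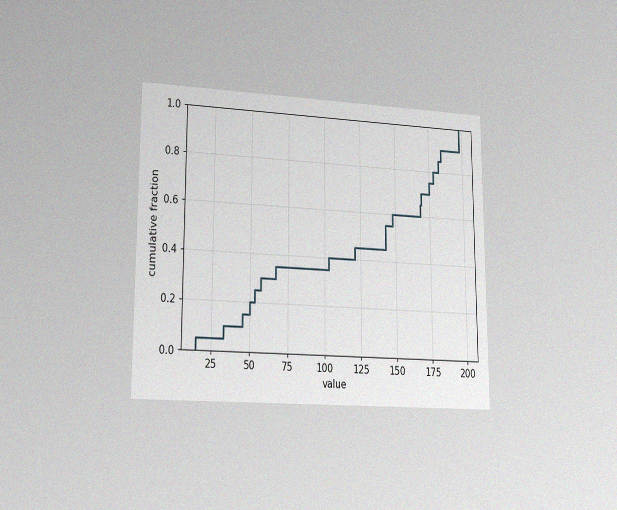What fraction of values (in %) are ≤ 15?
The chart is viewed at a slight angle, with some photo noise. At x=15 the ECDF step is at 5%.

5%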